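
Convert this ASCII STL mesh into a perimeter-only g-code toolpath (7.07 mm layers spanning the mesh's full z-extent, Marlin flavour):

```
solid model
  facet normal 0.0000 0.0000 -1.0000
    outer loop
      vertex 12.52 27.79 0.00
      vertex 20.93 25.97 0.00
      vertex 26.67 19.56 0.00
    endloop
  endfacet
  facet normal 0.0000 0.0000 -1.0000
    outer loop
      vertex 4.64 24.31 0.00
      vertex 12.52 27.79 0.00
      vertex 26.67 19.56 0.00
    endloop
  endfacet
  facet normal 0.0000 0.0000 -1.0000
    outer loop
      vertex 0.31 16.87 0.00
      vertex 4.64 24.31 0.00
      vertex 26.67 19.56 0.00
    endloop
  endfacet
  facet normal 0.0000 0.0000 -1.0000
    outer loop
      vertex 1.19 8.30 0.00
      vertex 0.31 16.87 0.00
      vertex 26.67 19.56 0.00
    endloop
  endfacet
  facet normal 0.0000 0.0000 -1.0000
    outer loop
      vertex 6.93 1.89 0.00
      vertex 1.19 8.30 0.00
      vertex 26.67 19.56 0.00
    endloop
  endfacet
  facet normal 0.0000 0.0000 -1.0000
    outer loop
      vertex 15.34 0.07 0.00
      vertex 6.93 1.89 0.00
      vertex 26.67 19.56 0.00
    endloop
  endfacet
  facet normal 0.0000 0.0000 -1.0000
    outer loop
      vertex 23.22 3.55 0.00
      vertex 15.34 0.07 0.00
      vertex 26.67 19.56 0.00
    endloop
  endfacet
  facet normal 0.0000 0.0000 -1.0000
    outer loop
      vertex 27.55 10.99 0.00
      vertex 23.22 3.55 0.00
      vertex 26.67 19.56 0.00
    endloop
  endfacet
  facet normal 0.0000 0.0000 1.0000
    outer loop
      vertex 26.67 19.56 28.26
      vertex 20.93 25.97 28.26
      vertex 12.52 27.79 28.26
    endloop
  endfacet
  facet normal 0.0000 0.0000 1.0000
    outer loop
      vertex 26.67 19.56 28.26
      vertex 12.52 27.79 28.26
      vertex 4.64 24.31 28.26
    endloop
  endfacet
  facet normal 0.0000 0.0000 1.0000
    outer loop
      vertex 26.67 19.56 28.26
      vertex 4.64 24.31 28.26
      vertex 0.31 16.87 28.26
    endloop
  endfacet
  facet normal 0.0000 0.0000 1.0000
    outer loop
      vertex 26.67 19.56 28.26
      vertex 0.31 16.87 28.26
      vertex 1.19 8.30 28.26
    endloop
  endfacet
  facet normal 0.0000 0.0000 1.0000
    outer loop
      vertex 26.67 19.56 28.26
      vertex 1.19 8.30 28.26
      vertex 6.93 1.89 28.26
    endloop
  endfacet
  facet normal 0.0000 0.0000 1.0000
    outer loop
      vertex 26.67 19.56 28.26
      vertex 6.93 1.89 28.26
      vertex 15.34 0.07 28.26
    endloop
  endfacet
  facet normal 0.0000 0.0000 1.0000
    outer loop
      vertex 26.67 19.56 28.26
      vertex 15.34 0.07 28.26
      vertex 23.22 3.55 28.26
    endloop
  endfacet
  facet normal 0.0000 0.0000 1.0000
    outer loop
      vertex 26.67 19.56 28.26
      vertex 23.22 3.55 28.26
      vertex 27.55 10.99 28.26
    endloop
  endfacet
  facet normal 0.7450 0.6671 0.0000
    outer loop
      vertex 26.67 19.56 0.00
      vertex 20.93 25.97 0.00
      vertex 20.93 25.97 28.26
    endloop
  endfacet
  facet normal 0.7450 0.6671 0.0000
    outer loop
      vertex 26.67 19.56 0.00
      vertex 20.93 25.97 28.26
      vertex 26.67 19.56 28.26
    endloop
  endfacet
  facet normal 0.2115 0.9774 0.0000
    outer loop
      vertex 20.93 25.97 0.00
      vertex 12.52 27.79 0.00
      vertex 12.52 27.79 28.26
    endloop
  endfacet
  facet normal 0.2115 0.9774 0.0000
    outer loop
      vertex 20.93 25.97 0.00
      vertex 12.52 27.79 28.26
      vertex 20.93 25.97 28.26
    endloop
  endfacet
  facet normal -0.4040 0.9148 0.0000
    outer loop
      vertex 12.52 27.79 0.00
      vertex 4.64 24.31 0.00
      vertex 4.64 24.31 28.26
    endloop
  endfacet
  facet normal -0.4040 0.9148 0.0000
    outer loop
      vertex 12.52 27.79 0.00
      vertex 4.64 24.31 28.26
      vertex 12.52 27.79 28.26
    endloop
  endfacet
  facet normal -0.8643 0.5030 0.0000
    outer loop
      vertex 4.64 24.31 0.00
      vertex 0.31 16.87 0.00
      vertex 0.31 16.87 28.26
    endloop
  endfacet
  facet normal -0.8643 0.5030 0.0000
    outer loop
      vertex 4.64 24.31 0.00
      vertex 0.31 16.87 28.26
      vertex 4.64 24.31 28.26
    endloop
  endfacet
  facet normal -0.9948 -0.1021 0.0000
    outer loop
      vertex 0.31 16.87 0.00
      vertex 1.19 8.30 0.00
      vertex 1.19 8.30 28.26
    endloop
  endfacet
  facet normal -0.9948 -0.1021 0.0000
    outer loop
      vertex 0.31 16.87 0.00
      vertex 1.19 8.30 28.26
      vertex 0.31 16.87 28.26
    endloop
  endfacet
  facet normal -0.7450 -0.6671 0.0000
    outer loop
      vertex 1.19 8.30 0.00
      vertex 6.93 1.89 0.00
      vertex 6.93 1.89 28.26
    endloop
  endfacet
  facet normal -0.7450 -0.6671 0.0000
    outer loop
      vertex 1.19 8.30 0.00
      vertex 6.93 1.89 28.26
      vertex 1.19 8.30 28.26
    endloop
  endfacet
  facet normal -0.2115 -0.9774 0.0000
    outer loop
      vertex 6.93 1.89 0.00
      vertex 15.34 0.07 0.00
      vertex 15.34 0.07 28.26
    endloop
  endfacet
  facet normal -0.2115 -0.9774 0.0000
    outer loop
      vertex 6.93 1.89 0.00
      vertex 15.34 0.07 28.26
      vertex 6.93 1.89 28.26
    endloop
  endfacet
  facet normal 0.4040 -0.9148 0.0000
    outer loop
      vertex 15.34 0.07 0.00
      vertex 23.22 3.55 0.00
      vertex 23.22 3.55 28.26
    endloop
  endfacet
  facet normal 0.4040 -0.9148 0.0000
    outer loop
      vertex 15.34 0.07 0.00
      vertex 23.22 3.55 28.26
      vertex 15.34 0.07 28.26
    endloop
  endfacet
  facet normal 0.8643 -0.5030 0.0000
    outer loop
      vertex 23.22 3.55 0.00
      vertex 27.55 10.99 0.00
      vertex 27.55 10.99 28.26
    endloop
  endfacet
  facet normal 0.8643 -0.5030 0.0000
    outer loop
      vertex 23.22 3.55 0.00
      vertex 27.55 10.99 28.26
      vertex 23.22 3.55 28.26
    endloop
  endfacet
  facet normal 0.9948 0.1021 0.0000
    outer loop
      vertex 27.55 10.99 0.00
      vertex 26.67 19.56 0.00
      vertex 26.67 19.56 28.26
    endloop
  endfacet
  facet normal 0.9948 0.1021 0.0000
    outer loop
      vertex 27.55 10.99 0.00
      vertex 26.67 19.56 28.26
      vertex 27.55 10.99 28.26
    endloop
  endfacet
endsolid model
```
; perimeter-only toolpath
G21 ; units = mm
G90 ; absolute positioning
G28 ; home
; layer 1
G0 Z7.07
G0 X26.67 Y19.56
G1 X20.93 Y25.97
G1 X12.52 Y27.79
G1 X4.64 Y24.31
G1 X0.31 Y16.87
G1 X1.19 Y8.30
G1 X6.93 Y1.89
G1 X15.34 Y0.07
G1 X23.22 Y3.55
G1 X27.55 Y10.99
G1 X26.67 Y19.56
; layer 2
G0 Z14.13
G0 X26.67 Y19.56
G1 X20.93 Y25.97
G1 X12.52 Y27.79
G1 X4.64 Y24.31
G1 X0.31 Y16.87
G1 X1.19 Y8.30
G1 X6.93 Y1.89
G1 X15.34 Y0.07
G1 X23.22 Y3.55
G1 X27.55 Y10.99
G1 X26.67 Y19.56
; layer 3
G0 Z21.20
G0 X26.67 Y19.56
G1 X20.93 Y25.97
G1 X12.52 Y27.79
G1 X4.64 Y24.31
G1 X0.31 Y16.87
G1 X1.19 Y8.30
G1 X6.93 Y1.89
G1 X15.34 Y0.07
G1 X23.22 Y3.55
G1 X27.55 Y10.99
G1 X26.67 Y19.56
; layer 4
G0 Z28.26
G0 X26.67 Y19.56
G1 X20.93 Y25.97
G1 X12.52 Y27.79
G1 X4.64 Y24.31
G1 X0.31 Y16.87
G1 X1.19 Y8.30
G1 X6.93 Y1.89
G1 X15.34 Y0.07
G1 X23.22 Y3.55
G1 X27.55 Y10.99
G1 X26.67 Y19.56
M2 ; end

The solid is a regular 10-sided prism (a cylinder approximated with 10 flat sides), circumscribed radius ≈ 13.9 mm, height ≈ 28.3 mm. Slicing at Δz = 7.07 mm — 4 equal slices spanning the solid's height, so layer i sits at z = i·h/4 — gives 4 non-empty perimeters. Each is a 10-segment closed polygon; G0 lifts to the layer z and rapids to the start vertex, then G1 traces the edges.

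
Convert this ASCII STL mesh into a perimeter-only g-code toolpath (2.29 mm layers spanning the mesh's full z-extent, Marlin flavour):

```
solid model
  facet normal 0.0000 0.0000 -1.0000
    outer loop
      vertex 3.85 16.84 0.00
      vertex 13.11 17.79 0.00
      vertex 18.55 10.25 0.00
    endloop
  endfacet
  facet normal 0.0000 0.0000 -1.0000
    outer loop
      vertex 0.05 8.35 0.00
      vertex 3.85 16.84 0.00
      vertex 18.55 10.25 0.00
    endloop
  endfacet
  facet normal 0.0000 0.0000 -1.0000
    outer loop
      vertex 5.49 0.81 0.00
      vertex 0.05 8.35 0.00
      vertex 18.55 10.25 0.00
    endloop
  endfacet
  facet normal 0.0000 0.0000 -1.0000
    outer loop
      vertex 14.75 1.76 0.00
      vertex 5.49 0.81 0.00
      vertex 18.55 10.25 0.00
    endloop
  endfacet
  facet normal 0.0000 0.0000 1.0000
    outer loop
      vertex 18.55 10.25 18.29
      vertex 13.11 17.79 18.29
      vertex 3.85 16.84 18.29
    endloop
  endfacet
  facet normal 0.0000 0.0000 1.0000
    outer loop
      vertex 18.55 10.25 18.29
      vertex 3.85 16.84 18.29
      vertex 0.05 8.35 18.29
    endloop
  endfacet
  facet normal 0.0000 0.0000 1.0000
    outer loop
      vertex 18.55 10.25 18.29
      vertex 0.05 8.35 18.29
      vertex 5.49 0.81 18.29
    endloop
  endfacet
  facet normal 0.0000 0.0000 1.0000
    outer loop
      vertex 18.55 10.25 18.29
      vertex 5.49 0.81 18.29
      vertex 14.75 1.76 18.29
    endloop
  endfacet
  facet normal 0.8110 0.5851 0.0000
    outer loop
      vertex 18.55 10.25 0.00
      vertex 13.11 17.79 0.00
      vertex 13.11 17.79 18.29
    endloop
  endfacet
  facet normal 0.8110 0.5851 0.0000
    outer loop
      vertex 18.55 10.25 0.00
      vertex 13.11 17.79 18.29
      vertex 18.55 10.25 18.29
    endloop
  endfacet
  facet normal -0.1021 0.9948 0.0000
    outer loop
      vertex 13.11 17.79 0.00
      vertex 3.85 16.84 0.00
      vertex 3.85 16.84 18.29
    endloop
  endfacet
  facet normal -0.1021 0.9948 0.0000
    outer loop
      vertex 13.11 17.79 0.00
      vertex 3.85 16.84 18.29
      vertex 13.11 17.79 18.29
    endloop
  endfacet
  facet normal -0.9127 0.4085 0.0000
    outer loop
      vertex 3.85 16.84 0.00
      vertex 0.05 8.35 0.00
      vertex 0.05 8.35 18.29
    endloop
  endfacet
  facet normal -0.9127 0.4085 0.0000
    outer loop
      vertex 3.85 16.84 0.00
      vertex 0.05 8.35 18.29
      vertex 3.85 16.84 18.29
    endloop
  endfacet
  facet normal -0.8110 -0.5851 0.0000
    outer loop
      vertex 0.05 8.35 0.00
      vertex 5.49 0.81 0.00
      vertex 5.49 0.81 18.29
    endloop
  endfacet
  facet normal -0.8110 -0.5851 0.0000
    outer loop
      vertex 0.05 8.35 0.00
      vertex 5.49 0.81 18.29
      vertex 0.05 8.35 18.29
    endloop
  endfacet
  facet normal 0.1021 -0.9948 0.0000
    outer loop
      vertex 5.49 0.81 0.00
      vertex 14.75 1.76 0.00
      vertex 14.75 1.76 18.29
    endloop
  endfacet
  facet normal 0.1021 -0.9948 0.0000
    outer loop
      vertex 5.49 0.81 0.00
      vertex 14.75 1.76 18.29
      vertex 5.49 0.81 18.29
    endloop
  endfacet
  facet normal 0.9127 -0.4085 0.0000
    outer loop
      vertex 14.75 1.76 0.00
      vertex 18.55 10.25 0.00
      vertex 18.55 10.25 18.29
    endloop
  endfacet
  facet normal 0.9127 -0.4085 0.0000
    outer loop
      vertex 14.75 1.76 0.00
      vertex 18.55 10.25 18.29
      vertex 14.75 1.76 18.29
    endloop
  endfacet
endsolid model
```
; perimeter-only toolpath
G21 ; units = mm
G90 ; absolute positioning
G28 ; home
; layer 1
G0 Z2.29
G0 X18.55 Y10.25
G1 X13.11 Y17.79
G1 X3.85 Y16.84
G1 X0.05 Y8.35
G1 X5.49 Y0.81
G1 X14.75 Y1.76
G1 X18.55 Y10.25
; layer 2
G0 Z4.57
G0 X18.55 Y10.25
G1 X13.11 Y17.79
G1 X3.85 Y16.84
G1 X0.05 Y8.35
G1 X5.49 Y0.81
G1 X14.75 Y1.76
G1 X18.55 Y10.25
; layer 3
G0 Z6.86
G0 X18.55 Y10.25
G1 X13.11 Y17.79
G1 X3.85 Y16.84
G1 X0.05 Y8.35
G1 X5.49 Y0.81
G1 X14.75 Y1.76
G1 X18.55 Y10.25
; layer 4
G0 Z9.14
G0 X18.55 Y10.25
G1 X13.11 Y17.79
G1 X3.85 Y16.84
G1 X0.05 Y8.35
G1 X5.49 Y0.81
G1 X14.75 Y1.76
G1 X18.55 Y10.25
; layer 5
G0 Z11.43
G0 X18.55 Y10.25
G1 X13.11 Y17.79
G1 X3.85 Y16.84
G1 X0.05 Y8.35
G1 X5.49 Y0.81
G1 X14.75 Y1.76
G1 X18.55 Y10.25
; layer 6
G0 Z13.72
G0 X18.55 Y10.25
G1 X13.11 Y17.79
G1 X3.85 Y16.84
G1 X0.05 Y8.35
G1 X5.49 Y0.81
G1 X14.75 Y1.76
G1 X18.55 Y10.25
; layer 7
G0 Z16.00
G0 X18.55 Y10.25
G1 X13.11 Y17.79
G1 X3.85 Y16.84
G1 X0.05 Y8.35
G1 X5.49 Y0.81
G1 X14.75 Y1.76
G1 X18.55 Y10.25
; layer 8
G0 Z18.29
G0 X18.55 Y10.25
G1 X13.11 Y17.79
G1 X3.85 Y16.84
G1 X0.05 Y8.35
G1 X5.49 Y0.81
G1 X14.75 Y1.76
G1 X18.55 Y10.25
M2 ; end

The solid is a regular 6-sided prism (a cylinder approximated with 6 flat sides), circumscribed radius ≈ 9.3 mm, height ≈ 18.3 mm. Slicing at Δz = 2.29 mm — 8 equal slices spanning the solid's height, so layer i sits at z = i·h/8 — gives 8 non-empty perimeters. Each is a 6-segment closed polygon; G0 lifts to the layer z and rapids to the start vertex, then G1 traces the edges.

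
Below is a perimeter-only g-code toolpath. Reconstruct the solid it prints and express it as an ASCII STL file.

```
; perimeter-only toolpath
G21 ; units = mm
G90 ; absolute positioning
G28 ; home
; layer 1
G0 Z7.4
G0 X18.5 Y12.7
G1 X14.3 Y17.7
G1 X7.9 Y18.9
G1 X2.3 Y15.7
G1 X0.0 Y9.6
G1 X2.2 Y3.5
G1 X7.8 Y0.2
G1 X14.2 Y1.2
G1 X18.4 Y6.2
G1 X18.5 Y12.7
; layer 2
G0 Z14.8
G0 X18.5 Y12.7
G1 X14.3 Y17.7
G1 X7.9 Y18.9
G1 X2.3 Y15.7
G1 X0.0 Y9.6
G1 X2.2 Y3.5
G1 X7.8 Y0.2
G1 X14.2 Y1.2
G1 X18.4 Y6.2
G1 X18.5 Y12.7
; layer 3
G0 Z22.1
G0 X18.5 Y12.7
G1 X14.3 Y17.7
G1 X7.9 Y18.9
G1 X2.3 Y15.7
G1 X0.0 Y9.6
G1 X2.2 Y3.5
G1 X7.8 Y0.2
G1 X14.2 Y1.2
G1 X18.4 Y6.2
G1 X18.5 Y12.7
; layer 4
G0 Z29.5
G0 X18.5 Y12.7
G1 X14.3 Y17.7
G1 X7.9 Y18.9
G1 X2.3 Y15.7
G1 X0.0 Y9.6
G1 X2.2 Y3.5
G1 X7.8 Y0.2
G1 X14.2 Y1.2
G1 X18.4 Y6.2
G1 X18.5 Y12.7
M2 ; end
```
solid part
  facet normal 0.0000 0.0000 -1.0000
    outer loop
      vertex 7.9 18.9 0.0
      vertex 14.3 17.7 0.0
      vertex 18.5 12.7 0.0
    endloop
  endfacet
  facet normal 0.0000 0.0000 -1.0000
    outer loop
      vertex 2.3 15.7 0.0
      vertex 7.9 18.9 0.0
      vertex 18.5 12.7 0.0
    endloop
  endfacet
  facet normal 0.0000 0.0000 -1.0000
    outer loop
      vertex 0.0 9.6 0.0
      vertex 2.3 15.7 0.0
      vertex 18.5 12.7 0.0
    endloop
  endfacet
  facet normal 0.0000 0.0000 -1.0000
    outer loop
      vertex 2.2 3.5 0.0
      vertex 0.0 9.6 0.0
      vertex 18.5 12.7 0.0
    endloop
  endfacet
  facet normal 0.0000 0.0000 -1.0000
    outer loop
      vertex 7.8 0.2 0.0
      vertex 2.2 3.5 0.0
      vertex 18.5 12.7 0.0
    endloop
  endfacet
  facet normal 0.0000 0.0000 -1.0000
    outer loop
      vertex 14.2 1.2 0.0
      vertex 7.8 0.2 0.0
      vertex 18.5 12.7 0.0
    endloop
  endfacet
  facet normal 0.0000 0.0000 -1.0000
    outer loop
      vertex 18.4 6.2 0.0
      vertex 14.2 1.2 0.0
      vertex 18.5 12.7 0.0
    endloop
  endfacet
  facet normal 0.0000 0.0000 1.0000
    outer loop
      vertex 18.5 12.7 29.5
      vertex 14.3 17.7 29.5
      vertex 7.9 18.9 29.5
    endloop
  endfacet
  facet normal 0.0000 0.0000 1.0000
    outer loop
      vertex 18.5 12.7 29.5
      vertex 7.9 18.9 29.5
      vertex 2.3 15.7 29.5
    endloop
  endfacet
  facet normal 0.0000 0.0000 1.0000
    outer loop
      vertex 18.5 12.7 29.5
      vertex 2.3 15.7 29.5
      vertex 0.0 9.6 29.5
    endloop
  endfacet
  facet normal 0.0000 0.0000 1.0000
    outer loop
      vertex 18.5 12.7 29.5
      vertex 0.0 9.6 29.5
      vertex 2.2 3.5 29.5
    endloop
  endfacet
  facet normal 0.0000 0.0000 1.0000
    outer loop
      vertex 18.5 12.7 29.5
      vertex 2.2 3.5 29.5
      vertex 7.8 0.2 29.5
    endloop
  endfacet
  facet normal 0.0000 0.0000 1.0000
    outer loop
      vertex 18.5 12.7 29.5
      vertex 7.8 0.2 29.5
      vertex 14.2 1.2 29.5
    endloop
  endfacet
  facet normal 0.0000 0.0000 1.0000
    outer loop
      vertex 18.5 12.7 29.5
      vertex 14.2 1.2 29.5
      vertex 18.4 6.2 29.5
    endloop
  endfacet
  facet normal 0.7657 0.6432 0.0000
    outer loop
      vertex 18.5 12.7 0.0
      vertex 14.3 17.7 0.0
      vertex 14.3 17.7 29.5
    endloop
  endfacet
  facet normal 0.7657 0.6432 0.0000
    outer loop
      vertex 18.5 12.7 0.0
      vertex 14.3 17.7 29.5
      vertex 18.5 12.7 29.5
    endloop
  endfacet
  facet normal 0.1843 0.9829 0.0000
    outer loop
      vertex 14.3 17.7 0.0
      vertex 7.9 18.9 0.0
      vertex 7.9 18.9 29.5
    endloop
  endfacet
  facet normal 0.1843 0.9829 0.0000
    outer loop
      vertex 14.3 17.7 0.0
      vertex 7.9 18.9 29.5
      vertex 14.3 17.7 29.5
    endloop
  endfacet
  facet normal -0.4961 0.8682 0.0000
    outer loop
      vertex 7.9 18.9 0.0
      vertex 2.3 15.7 0.0
      vertex 2.3 15.7 29.5
    endloop
  endfacet
  facet normal -0.4961 0.8682 0.0000
    outer loop
      vertex 7.9 18.9 0.0
      vertex 2.3 15.7 29.5
      vertex 7.9 18.9 29.5
    endloop
  endfacet
  facet normal -0.9357 0.3528 0.0000
    outer loop
      vertex 2.3 15.7 0.0
      vertex 0.0 9.6 0.0
      vertex 0.0 9.6 29.5
    endloop
  endfacet
  facet normal -0.9357 0.3528 0.0000
    outer loop
      vertex 2.3 15.7 0.0
      vertex 0.0 9.6 29.5
      vertex 2.3 15.7 29.5
    endloop
  endfacet
  facet normal -0.9407 -0.3393 0.0000
    outer loop
      vertex 0.0 9.6 0.0
      vertex 2.2 3.5 0.0
      vertex 2.2 3.5 29.5
    endloop
  endfacet
  facet normal -0.9407 -0.3393 0.0000
    outer loop
      vertex 0.0 9.6 0.0
      vertex 2.2 3.5 29.5
      vertex 0.0 9.6 29.5
    endloop
  endfacet
  facet normal -0.5077 -0.8615 0.0000
    outer loop
      vertex 2.2 3.5 0.0
      vertex 7.8 0.2 0.0
      vertex 7.8 0.2 29.5
    endloop
  endfacet
  facet normal -0.5077 -0.8615 0.0000
    outer loop
      vertex 2.2 3.5 0.0
      vertex 7.8 0.2 29.5
      vertex 2.2 3.5 29.5
    endloop
  endfacet
  facet normal 0.1544 -0.9880 0.0000
    outer loop
      vertex 7.8 0.2 0.0
      vertex 14.2 1.2 0.0
      vertex 14.2 1.2 29.5
    endloop
  endfacet
  facet normal 0.1544 -0.9880 0.0000
    outer loop
      vertex 7.8 0.2 0.0
      vertex 14.2 1.2 29.5
      vertex 7.8 0.2 29.5
    endloop
  endfacet
  facet normal 0.7657 -0.6432 0.0000
    outer loop
      vertex 14.2 1.2 0.0
      vertex 18.4 6.2 0.0
      vertex 18.4 6.2 29.5
    endloop
  endfacet
  facet normal 0.7657 -0.6432 0.0000
    outer loop
      vertex 14.2 1.2 0.0
      vertex 18.4 6.2 29.5
      vertex 14.2 1.2 29.5
    endloop
  endfacet
  facet normal 0.9999 -0.0154 0.0000
    outer loop
      vertex 18.4 6.2 0.0
      vertex 18.5 12.7 0.0
      vertex 18.5 12.7 29.5
    endloop
  endfacet
  facet normal 0.9999 -0.0154 0.0000
    outer loop
      vertex 18.4 6.2 0.0
      vertex 18.5 12.7 29.5
      vertex 18.4 6.2 29.5
    endloop
  endfacet
endsolid part

The G0 Z moves step by Δz≈7.4 mm. Every layer's G1 loop is the same polygon, so the solid is a straight extrusion of it from z=0 to z≈29.5. Closing with flat bottom and top caps and triangulating gives 32 facets — a regular 9-sided prism (a cylinder approximated with 9 flat sides), circumscribed radius ≈ 9.5 mm, height ≈ 29.5 mm.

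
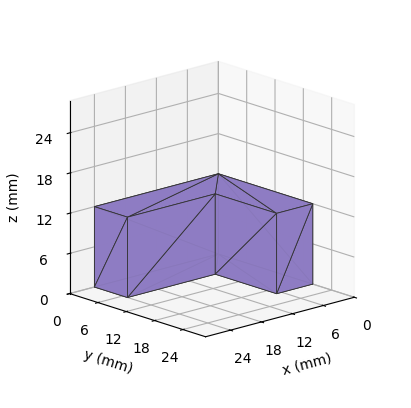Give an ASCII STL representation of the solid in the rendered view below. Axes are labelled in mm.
Reading the render: the shape is an L-shaped prism: outer 24 × 20 mm, arm thicknesses ≈ 7 mm (horizontal) and 7 mm (vertical), extruded 12 mm in z (dimensions read to the nearest mm from the axis ticks). For the STL, each face is triangulated and given an outward normal.

solid part
  facet normal 0.0000 0.0000 -1.0000
    outer loop
      vertex 24.000 7.000 0.000
      vertex 24.000 0.000 0.000
      vertex 0.000 0.000 0.000
    endloop
  endfacet
  facet normal 0.0000 0.0000 -1.0000
    outer loop
      vertex 7.000 7.000 0.000
      vertex 24.000 7.000 0.000
      vertex 0.000 0.000 0.000
    endloop
  endfacet
  facet normal 0.0000 0.0000 -1.0000
    outer loop
      vertex 7.000 20.000 0.000
      vertex 7.000 7.000 0.000
      vertex 0.000 0.000 0.000
    endloop
  endfacet
  facet normal 0.0000 0.0000 -1.0000
    outer loop
      vertex 0.000 20.000 0.000
      vertex 7.000 20.000 0.000
      vertex 0.000 0.000 0.000
    endloop
  endfacet
  facet normal 0.0000 0.0000 1.0000
    outer loop
      vertex 0.000 0.000 12.000
      vertex 24.000 0.000 12.000
      vertex 24.000 7.000 12.000
    endloop
  endfacet
  facet normal 0.0000 0.0000 1.0000
    outer loop
      vertex 0.000 0.000 12.000
      vertex 24.000 7.000 12.000
      vertex 7.000 7.000 12.000
    endloop
  endfacet
  facet normal 0.0000 0.0000 1.0000
    outer loop
      vertex 0.000 0.000 12.000
      vertex 7.000 7.000 12.000
      vertex 7.000 20.000 12.000
    endloop
  endfacet
  facet normal 0.0000 0.0000 1.0000
    outer loop
      vertex 0.000 0.000 12.000
      vertex 7.000 20.000 12.000
      vertex 0.000 20.000 12.000
    endloop
  endfacet
  facet normal 0.0000 -1.0000 0.0000
    outer loop
      vertex 0.000 0.000 0.000
      vertex 24.000 0.000 0.000
      vertex 24.000 0.000 12.000
    endloop
  endfacet
  facet normal 0.0000 -1.0000 0.0000
    outer loop
      vertex 0.000 0.000 0.000
      vertex 24.000 0.000 12.000
      vertex 0.000 0.000 12.000
    endloop
  endfacet
  facet normal 1.0000 0.0000 0.0000
    outer loop
      vertex 24.000 0.000 0.000
      vertex 24.000 7.000 0.000
      vertex 24.000 7.000 12.000
    endloop
  endfacet
  facet normal 1.0000 0.0000 0.0000
    outer loop
      vertex 24.000 0.000 0.000
      vertex 24.000 7.000 12.000
      vertex 24.000 0.000 12.000
    endloop
  endfacet
  facet normal 0.0000 1.0000 0.0000
    outer loop
      vertex 24.000 7.000 0.000
      vertex 7.000 7.000 0.000
      vertex 7.000 7.000 12.000
    endloop
  endfacet
  facet normal 0.0000 1.0000 0.0000
    outer loop
      vertex 24.000 7.000 0.000
      vertex 7.000 7.000 12.000
      vertex 24.000 7.000 12.000
    endloop
  endfacet
  facet normal 1.0000 0.0000 0.0000
    outer loop
      vertex 7.000 7.000 0.000
      vertex 7.000 20.000 0.000
      vertex 7.000 20.000 12.000
    endloop
  endfacet
  facet normal 1.0000 0.0000 0.0000
    outer loop
      vertex 7.000 7.000 0.000
      vertex 7.000 20.000 12.000
      vertex 7.000 7.000 12.000
    endloop
  endfacet
  facet normal 0.0000 1.0000 0.0000
    outer loop
      vertex 7.000 20.000 0.000
      vertex 0.000 20.000 0.000
      vertex 0.000 20.000 12.000
    endloop
  endfacet
  facet normal 0.0000 1.0000 0.0000
    outer loop
      vertex 7.000 20.000 0.000
      vertex 0.000 20.000 12.000
      vertex 7.000 20.000 12.000
    endloop
  endfacet
  facet normal -1.0000 0.0000 0.0000
    outer loop
      vertex 0.000 20.000 0.000
      vertex 0.000 0.000 0.000
      vertex 0.000 0.000 12.000
    endloop
  endfacet
  facet normal -1.0000 0.0000 0.0000
    outer loop
      vertex 0.000 20.000 0.000
      vertex 0.000 0.000 12.000
      vertex 0.000 20.000 12.000
    endloop
  endfacet
endsolid part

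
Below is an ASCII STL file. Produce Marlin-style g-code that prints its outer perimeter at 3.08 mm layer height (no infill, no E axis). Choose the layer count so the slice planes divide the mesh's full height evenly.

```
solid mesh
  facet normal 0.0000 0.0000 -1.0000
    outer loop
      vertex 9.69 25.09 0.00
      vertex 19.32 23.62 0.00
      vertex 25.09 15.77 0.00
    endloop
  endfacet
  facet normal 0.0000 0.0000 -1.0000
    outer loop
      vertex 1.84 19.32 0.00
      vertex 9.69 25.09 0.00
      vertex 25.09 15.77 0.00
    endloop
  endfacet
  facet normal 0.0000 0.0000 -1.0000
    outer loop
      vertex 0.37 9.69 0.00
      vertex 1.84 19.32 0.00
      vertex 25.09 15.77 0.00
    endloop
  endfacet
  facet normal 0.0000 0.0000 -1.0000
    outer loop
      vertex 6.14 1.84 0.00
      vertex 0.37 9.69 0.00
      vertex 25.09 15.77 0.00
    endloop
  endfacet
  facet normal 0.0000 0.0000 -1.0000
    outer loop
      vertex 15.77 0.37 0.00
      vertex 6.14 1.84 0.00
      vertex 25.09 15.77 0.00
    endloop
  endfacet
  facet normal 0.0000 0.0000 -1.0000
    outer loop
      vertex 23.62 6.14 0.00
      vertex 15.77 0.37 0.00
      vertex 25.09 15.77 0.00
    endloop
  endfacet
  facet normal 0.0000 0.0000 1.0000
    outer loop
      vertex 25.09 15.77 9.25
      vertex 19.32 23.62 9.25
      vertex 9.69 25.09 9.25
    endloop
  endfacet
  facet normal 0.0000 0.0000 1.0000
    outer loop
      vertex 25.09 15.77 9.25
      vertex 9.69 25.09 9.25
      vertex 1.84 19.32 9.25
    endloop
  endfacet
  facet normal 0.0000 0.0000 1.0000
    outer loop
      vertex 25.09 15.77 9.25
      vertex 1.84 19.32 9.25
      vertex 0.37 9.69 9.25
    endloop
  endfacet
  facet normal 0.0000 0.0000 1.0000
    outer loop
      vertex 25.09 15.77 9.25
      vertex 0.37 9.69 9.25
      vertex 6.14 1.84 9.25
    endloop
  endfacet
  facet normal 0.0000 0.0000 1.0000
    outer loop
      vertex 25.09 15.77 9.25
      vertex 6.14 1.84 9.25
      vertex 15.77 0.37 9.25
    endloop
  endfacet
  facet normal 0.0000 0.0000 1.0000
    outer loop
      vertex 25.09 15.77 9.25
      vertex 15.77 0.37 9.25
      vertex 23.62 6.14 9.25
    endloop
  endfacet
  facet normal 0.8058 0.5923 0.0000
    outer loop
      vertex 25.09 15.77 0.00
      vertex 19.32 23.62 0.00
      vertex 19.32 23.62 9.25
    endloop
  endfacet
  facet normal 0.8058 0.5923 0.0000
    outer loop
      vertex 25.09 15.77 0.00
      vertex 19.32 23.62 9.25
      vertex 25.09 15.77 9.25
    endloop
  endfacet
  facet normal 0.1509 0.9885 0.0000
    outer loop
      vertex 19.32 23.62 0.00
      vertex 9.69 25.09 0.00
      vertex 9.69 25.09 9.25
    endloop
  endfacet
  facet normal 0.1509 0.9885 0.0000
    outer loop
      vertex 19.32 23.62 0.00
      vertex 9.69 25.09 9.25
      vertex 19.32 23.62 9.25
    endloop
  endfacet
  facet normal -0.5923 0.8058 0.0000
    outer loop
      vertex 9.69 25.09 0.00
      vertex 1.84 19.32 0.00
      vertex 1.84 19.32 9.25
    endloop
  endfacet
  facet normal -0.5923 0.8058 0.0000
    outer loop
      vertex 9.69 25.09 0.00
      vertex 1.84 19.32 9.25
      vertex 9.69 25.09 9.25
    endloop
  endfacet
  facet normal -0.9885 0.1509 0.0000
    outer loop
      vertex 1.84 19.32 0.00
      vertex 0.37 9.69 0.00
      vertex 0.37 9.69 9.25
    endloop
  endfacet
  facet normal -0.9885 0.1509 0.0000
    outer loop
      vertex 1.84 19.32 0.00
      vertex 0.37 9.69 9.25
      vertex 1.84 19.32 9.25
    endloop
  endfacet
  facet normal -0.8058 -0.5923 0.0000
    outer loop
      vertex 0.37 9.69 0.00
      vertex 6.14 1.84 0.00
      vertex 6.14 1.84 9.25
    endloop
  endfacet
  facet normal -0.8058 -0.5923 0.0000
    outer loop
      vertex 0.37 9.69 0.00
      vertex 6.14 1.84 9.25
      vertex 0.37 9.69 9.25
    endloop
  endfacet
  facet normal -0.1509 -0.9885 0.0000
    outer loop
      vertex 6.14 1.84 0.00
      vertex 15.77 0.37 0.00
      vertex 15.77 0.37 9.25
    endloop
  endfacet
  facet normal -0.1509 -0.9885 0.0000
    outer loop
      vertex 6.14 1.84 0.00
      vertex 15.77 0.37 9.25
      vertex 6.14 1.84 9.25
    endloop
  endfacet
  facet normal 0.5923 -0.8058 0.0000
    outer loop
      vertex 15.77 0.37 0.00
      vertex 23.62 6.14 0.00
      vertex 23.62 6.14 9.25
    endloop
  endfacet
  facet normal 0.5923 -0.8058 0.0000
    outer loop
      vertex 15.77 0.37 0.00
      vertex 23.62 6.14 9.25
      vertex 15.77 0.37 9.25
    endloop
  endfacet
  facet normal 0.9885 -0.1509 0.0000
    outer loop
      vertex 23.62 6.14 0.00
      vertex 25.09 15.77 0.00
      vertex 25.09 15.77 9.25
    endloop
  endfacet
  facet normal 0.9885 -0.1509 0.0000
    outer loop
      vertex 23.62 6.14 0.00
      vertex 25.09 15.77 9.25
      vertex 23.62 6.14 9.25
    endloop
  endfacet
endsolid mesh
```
; perimeter-only toolpath
G21 ; units = mm
G90 ; absolute positioning
G28 ; home
; layer 1
G0 Z3.08
G0 X25.09 Y15.77
G1 X19.32 Y23.62
G1 X9.69 Y25.09
G1 X1.84 Y19.32
G1 X0.37 Y9.69
G1 X6.14 Y1.84
G1 X15.77 Y0.37
G1 X23.62 Y6.14
G1 X25.09 Y15.77
; layer 2
G0 Z6.17
G0 X25.09 Y15.77
G1 X19.32 Y23.62
G1 X9.69 Y25.09
G1 X1.84 Y19.32
G1 X0.37 Y9.69
G1 X6.14 Y1.84
G1 X15.77 Y0.37
G1 X23.62 Y6.14
G1 X25.09 Y15.77
; layer 3
G0 Z9.25
G0 X25.09 Y15.77
G1 X19.32 Y23.62
G1 X9.69 Y25.09
G1 X1.84 Y19.32
G1 X0.37 Y9.69
G1 X6.14 Y1.84
G1 X15.77 Y0.37
G1 X23.62 Y6.14
G1 X25.09 Y15.77
M2 ; end

The solid is a regular 8-sided prism (a cylinder approximated with 8 flat sides), circumscribed radius ≈ 12.7 mm, height ≈ 9.25 mm. Slicing at Δz = 3.08 mm — 3 equal slices spanning the solid's height, so layer i sits at z = i·h/3 — gives 3 non-empty perimeters. Each is a 8-segment closed polygon; G0 lifts to the layer z and rapids to the start vertex, then G1 traces the edges.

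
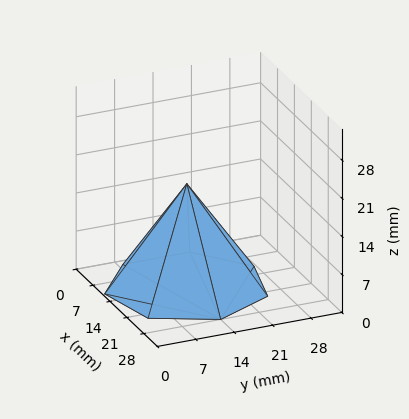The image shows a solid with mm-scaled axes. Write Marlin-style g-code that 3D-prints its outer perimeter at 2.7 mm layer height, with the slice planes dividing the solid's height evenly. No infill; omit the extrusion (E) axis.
Reading the render: the shape is a regular 7-sided pyramid, base circumscribed radius ≈ 14 mm, apex at z ≈ 19 mm (dimensions read to the nearest mm from the axis ticks). For the g-code, the solid's height is divided into equal slices at the stated Δz and each level perimeter traced with G1 moves after a G0 lift.

; perimeter-only toolpath
G21 ; units = mm
G90 ; absolute positioning
G28 ; home
; layer 1
G0 Z2.7
G0 X26.0 Y14.0
G1 X21.5 Y23.3
G1 X11.3 Y25.7
G1 X3.2 Y19.2
G1 X3.2 Y8.8
G1 X11.3 Y2.3
G1 X21.5 Y4.7
G1 X26.0 Y14.0
; layer 2
G0 Z5.4
G0 X24.0 Y14.0
G1 X20.2 Y21.8
G1 X11.8 Y23.7
G1 X5.0 Y18.4
G1 X5.0 Y9.6
G1 X11.8 Y4.3
G1 X20.2 Y6.2
G1 X24.0 Y14.0
; layer 3
G0 Z8.1
G0 X22.0 Y14.0
G1 X19.0 Y20.2
G1 X12.2 Y21.8
G1 X6.8 Y17.5
G1 X6.8 Y10.5
G1 X12.2 Y6.2
G1 X19.0 Y7.8
G1 X22.0 Y14.0
; layer 4
G0 Z10.9
G0 X20.0 Y14.0
G1 X17.7 Y18.7
G1 X12.7 Y19.8
G1 X8.6 Y16.6
G1 X8.6 Y11.4
G1 X12.7 Y8.2
G1 X17.7 Y9.3
G1 X20.0 Y14.0
; layer 5
G0 Z13.6
G0 X18.0 Y14.0
G1 X16.5 Y17.1
G1 X13.1 Y17.9
G1 X10.4 Y15.7
G1 X10.4 Y12.3
G1 X13.1 Y10.1
G1 X16.5 Y10.9
G1 X18.0 Y14.0
; layer 6
G0 Z16.3
G0 X16.0 Y14.0
G1 X15.2 Y15.6
G1 X13.6 Y15.9
G1 X12.2 Y14.9
G1 X12.2 Y13.1
G1 X13.6 Y12.1
G1 X15.2 Y12.4
G1 X16.0 Y14.0
M2 ; end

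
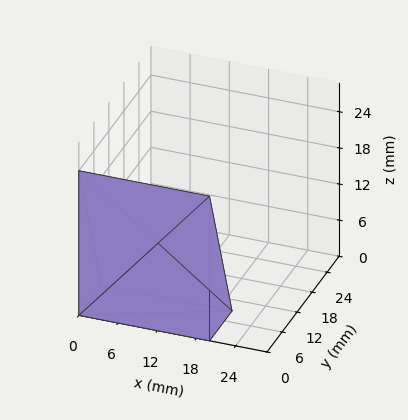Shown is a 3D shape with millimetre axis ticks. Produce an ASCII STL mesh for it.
Reading the render: the shape is a wedge (ramp): 20 × 9 mm base, rising to 24 mm along the y=0 edge and sloping linearly to z=0 at y=9 (dimensions read to the nearest mm from the axis ticks). For the STL, each face is triangulated and given an outward normal.

solid part
  facet normal 0.0000 0.0000 -1.0000
    outer loop
      vertex 20.000 9.000 0.000
      vertex 20.000 0.000 0.000
      vertex 0.000 0.000 0.000
    endloop
  endfacet
  facet normal 0.0000 0.0000 -1.0000
    outer loop
      vertex 0.000 9.000 0.000
      vertex 20.000 9.000 0.000
      vertex 0.000 0.000 0.000
    endloop
  endfacet
  facet normal 0.0000 -1.0000 0.0000
    outer loop
      vertex 0.000 0.000 0.000
      vertex 20.000 0.000 0.000
      vertex 20.000 0.000 24.000
    endloop
  endfacet
  facet normal 0.0000 -1.0000 0.0000
    outer loop
      vertex 0.000 0.000 0.000
      vertex 20.000 0.000 24.000
      vertex 0.000 0.000 24.000
    endloop
  endfacet
  facet normal 0.0000 0.9363 0.3511
    outer loop
      vertex 0.000 0.000 24.000
      vertex 20.000 0.000 24.000
      vertex 20.000 9.000 0.000
    endloop
  endfacet
  facet normal 0.0000 0.9363 0.3511
    outer loop
      vertex 0.000 0.000 24.000
      vertex 20.000 9.000 0.000
      vertex 0.000 9.000 0.000
    endloop
  endfacet
  facet normal -1.0000 0.0000 0.0000
    outer loop
      vertex 0.000 0.000 24.000
      vertex 0.000 9.000 0.000
      vertex 0.000 0.000 0.000
    endloop
  endfacet
  facet normal 1.0000 0.0000 0.0000
    outer loop
      vertex 20.000 0.000 0.000
      vertex 20.000 9.000 0.000
      vertex 20.000 0.000 24.000
    endloop
  endfacet
endsolid part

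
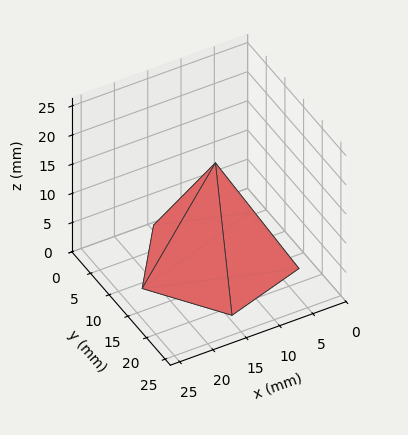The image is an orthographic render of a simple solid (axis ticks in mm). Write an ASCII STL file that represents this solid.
Reading the render: the shape is a regular 5-sided pyramid, base circumscribed radius ≈ 11 mm, apex at z ≈ 17 mm (dimensions read to the nearest mm from the axis ticks). For the STL, each face is triangulated and given an outward normal.

solid part
  facet normal 0.0000 0.0000 -1.0000
    outer loop
      vertex 2.1 17.5 0.0
      vertex 14.4 21.5 0.0
      vertex 22.0 11.0 0.0
    endloop
  endfacet
  facet normal 0.0000 0.0000 -1.0000
    outer loop
      vertex 2.1 4.5 0.0
      vertex 2.1 17.5 0.0
      vertex 22.0 11.0 0.0
    endloop
  endfacet
  facet normal 0.0000 0.0000 -1.0000
    outer loop
      vertex 14.4 0.5 0.0
      vertex 2.1 4.5 0.0
      vertex 22.0 11.0 0.0
    endloop
  endfacet
  facet normal 0.7175 0.5193 0.4643
    outer loop
      vertex 22.0 11.0 0.0
      vertex 14.4 21.5 0.0
      vertex 11.0 11.0 17.0
    endloop
  endfacet
  facet normal -0.2738 0.8418 0.4652
    outer loop
      vertex 14.4 21.5 0.0
      vertex 2.1 17.5 0.0
      vertex 11.0 11.0 17.0
    endloop
  endfacet
  facet normal -0.8859 0.0000 0.4638
    outer loop
      vertex 2.1 17.5 0.0
      vertex 2.1 4.5 0.0
      vertex 11.0 11.0 17.0
    endloop
  endfacet
  facet normal -0.2738 -0.8418 0.4652
    outer loop
      vertex 2.1 4.5 0.0
      vertex 14.4 0.5 0.0
      vertex 11.0 11.0 17.0
    endloop
  endfacet
  facet normal 0.7175 -0.5193 0.4643
    outer loop
      vertex 14.4 0.5 0.0
      vertex 22.0 11.0 0.0
      vertex 11.0 11.0 17.0
    endloop
  endfacet
endsolid part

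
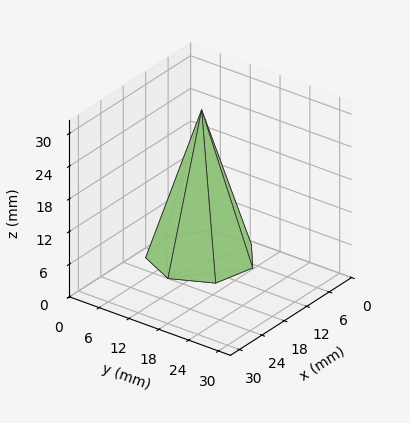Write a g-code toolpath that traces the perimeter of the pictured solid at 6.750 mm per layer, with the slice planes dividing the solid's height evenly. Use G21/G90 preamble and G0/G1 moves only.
Reading the render: the shape is a regular 7-sided pyramid, base circumscribed radius ≈ 9 mm, apex at z ≈ 27 mm (dimensions read to the nearest mm from the axis ticks). For the g-code, the solid's height is divided into equal slices at the stated Δz and each level perimeter traced with G1 moves after a G0 lift.

; perimeter-only toolpath
G21 ; units = mm
G90 ; absolute positioning
G28 ; home
; layer 1
G0 Z6.750
G0 X15.750 Y9.000
G1 X13.208 Y14.277
G1 X7.498 Y15.581
G1 X2.918 Y11.929
G1 X2.918 Y6.071
G1 X7.498 Y2.420
G1 X13.208 Y3.723
G1 X15.750 Y9.000
; layer 2
G0 Z13.500
G0 X13.500 Y9.000
G1 X11.806 Y12.518
G1 X7.998 Y13.387
G1 X4.946 Y10.953
G1 X4.946 Y7.047
G1 X7.998 Y4.613
G1 X11.806 Y5.482
G1 X13.500 Y9.000
; layer 3
G0 Z20.250
G0 X11.250 Y9.000
G1 X10.403 Y10.759
G1 X8.499 Y11.194
G1 X6.973 Y9.976
G1 X6.973 Y8.024
G1 X8.499 Y6.806
G1 X10.403 Y7.241
G1 X11.250 Y9.000
M2 ; end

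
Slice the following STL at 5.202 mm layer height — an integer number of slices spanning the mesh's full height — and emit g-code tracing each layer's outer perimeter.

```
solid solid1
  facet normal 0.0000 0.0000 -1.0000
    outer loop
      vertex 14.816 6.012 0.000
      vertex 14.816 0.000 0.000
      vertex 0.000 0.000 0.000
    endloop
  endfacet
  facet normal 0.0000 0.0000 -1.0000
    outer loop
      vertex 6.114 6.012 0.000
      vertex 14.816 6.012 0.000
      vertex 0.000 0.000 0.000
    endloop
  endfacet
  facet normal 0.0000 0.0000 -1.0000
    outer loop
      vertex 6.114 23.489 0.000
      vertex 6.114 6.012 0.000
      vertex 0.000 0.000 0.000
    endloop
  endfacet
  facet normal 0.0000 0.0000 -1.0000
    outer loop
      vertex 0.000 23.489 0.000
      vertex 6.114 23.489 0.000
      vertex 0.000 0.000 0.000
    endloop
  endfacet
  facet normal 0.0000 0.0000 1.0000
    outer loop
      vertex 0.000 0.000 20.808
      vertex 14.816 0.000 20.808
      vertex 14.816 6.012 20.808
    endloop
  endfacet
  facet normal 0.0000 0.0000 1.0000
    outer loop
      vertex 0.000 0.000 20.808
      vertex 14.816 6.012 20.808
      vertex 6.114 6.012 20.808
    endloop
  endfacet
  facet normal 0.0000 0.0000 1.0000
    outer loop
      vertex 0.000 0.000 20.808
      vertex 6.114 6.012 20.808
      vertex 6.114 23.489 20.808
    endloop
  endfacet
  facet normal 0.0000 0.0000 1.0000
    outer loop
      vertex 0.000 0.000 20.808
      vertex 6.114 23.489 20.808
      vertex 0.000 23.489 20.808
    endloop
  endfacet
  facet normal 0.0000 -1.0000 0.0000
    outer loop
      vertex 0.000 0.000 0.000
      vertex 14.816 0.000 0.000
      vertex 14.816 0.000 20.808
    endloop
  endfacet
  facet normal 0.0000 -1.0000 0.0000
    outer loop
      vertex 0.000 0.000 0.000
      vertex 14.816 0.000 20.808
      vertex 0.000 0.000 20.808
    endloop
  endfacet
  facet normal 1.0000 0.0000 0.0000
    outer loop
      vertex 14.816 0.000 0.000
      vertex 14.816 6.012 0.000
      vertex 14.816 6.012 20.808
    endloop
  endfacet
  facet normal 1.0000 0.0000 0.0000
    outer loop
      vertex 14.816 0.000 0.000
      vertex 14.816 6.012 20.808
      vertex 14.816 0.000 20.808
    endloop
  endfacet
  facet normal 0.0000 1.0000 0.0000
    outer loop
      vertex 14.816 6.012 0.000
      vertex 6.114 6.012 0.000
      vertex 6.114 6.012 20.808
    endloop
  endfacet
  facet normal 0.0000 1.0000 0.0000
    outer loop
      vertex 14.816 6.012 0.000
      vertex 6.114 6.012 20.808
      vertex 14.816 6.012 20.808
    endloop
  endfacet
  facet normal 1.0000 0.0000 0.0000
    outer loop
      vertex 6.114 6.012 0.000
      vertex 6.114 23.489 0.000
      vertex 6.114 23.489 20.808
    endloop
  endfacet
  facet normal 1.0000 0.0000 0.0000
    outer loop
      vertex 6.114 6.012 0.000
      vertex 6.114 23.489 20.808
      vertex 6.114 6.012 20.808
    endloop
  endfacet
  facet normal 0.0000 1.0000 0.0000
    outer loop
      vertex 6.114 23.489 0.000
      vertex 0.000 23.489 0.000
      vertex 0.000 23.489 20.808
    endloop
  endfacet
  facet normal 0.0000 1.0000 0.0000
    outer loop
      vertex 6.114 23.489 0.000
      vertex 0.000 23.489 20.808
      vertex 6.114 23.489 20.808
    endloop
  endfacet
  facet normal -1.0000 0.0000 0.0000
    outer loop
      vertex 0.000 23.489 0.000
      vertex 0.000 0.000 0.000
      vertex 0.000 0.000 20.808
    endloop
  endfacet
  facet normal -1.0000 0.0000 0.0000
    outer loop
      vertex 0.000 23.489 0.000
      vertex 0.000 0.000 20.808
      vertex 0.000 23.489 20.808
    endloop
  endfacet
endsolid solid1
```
; perimeter-only toolpath
G21 ; units = mm
G90 ; absolute positioning
G28 ; home
; layer 1
G0 Z5.202
G0 X0.000 Y0.000
G1 X14.816 Y0.000
G1 X14.816 Y6.012
G1 X6.114 Y6.012
G1 X6.114 Y23.489
G1 X0.000 Y23.489
G1 X0.000 Y0.000
; layer 2
G0 Z10.404
G0 X0.000 Y0.000
G1 X14.816 Y0.000
G1 X14.816 Y6.012
G1 X6.114 Y6.012
G1 X6.114 Y23.489
G1 X0.000 Y23.489
G1 X0.000 Y0.000
; layer 3
G0 Z15.606
G0 X0.000 Y0.000
G1 X14.816 Y0.000
G1 X14.816 Y6.012
G1 X6.114 Y6.012
G1 X6.114 Y23.489
G1 X0.000 Y23.489
G1 X0.000 Y0.000
; layer 4
G0 Z20.808
G0 X0.000 Y0.000
G1 X14.816 Y0.000
G1 X14.816 Y6.012
G1 X6.114 Y6.012
G1 X6.114 Y23.489
G1 X0.000 Y23.489
G1 X0.000 Y0.000
M2 ; end

The solid is an L-shaped prism: outer 14.8 × 23.5 mm, arm thicknesses ≈ 6.01 mm (horizontal) and 6.11 mm (vertical), extruded 20.8 mm in z. Slicing at Δz = 5.202 mm — 4 equal slices spanning the solid's height, so layer i sits at z = i·h/4 — gives 4 non-empty perimeters. Each is a 6-segment closed polygon; G0 lifts to the layer z and rapids to the start vertex, then G1 traces the edges.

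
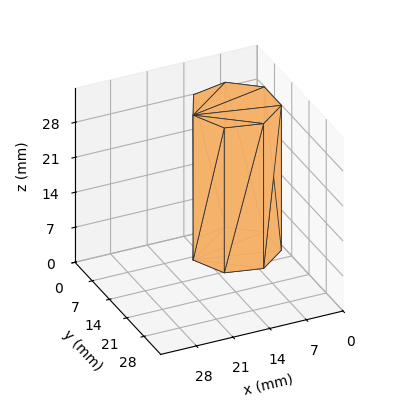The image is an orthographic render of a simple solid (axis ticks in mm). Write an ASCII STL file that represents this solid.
Reading the render: the shape is a regular 7-sided prism (a cylinder approximated with 7 flat sides), circumscribed radius ≈ 8 mm, height ≈ 29 mm (dimensions read to the nearest mm from the axis ticks). For the STL, each face is triangulated and given an outward normal.

solid part
  facet normal 0.0000 0.0000 -1.0000
    outer loop
      vertex 6.22 15.80 0.00
      vertex 12.99 14.25 0.00
      vertex 16.00 8.00 0.00
    endloop
  endfacet
  facet normal 0.0000 0.0000 -1.0000
    outer loop
      vertex 0.79 11.47 0.00
      vertex 6.22 15.80 0.00
      vertex 16.00 8.00 0.00
    endloop
  endfacet
  facet normal 0.0000 0.0000 -1.0000
    outer loop
      vertex 0.79 4.53 0.00
      vertex 0.79 11.47 0.00
      vertex 16.00 8.00 0.00
    endloop
  endfacet
  facet normal 0.0000 0.0000 -1.0000
    outer loop
      vertex 6.22 0.20 0.00
      vertex 0.79 4.53 0.00
      vertex 16.00 8.00 0.00
    endloop
  endfacet
  facet normal 0.0000 0.0000 -1.0000
    outer loop
      vertex 12.99 1.75 0.00
      vertex 6.22 0.20 0.00
      vertex 16.00 8.00 0.00
    endloop
  endfacet
  facet normal 0.0000 0.0000 1.0000
    outer loop
      vertex 16.00 8.00 29.00
      vertex 12.99 14.25 29.00
      vertex 6.22 15.80 29.00
    endloop
  endfacet
  facet normal 0.0000 0.0000 1.0000
    outer loop
      vertex 16.00 8.00 29.00
      vertex 6.22 15.80 29.00
      vertex 0.79 11.47 29.00
    endloop
  endfacet
  facet normal 0.0000 0.0000 1.0000
    outer loop
      vertex 16.00 8.00 29.00
      vertex 0.79 11.47 29.00
      vertex 0.79 4.53 29.00
    endloop
  endfacet
  facet normal 0.0000 0.0000 1.0000
    outer loop
      vertex 16.00 8.00 29.00
      vertex 0.79 4.53 29.00
      vertex 6.22 0.20 29.00
    endloop
  endfacet
  facet normal 0.0000 0.0000 1.0000
    outer loop
      vertex 16.00 8.00 29.00
      vertex 6.22 0.20 29.00
      vertex 12.99 1.75 29.00
    endloop
  endfacet
  facet normal 0.9010 0.4339 0.0000
    outer loop
      vertex 16.00 8.00 0.00
      vertex 12.99 14.25 0.00
      vertex 12.99 14.25 29.00
    endloop
  endfacet
  facet normal 0.9010 0.4339 0.0000
    outer loop
      vertex 16.00 8.00 0.00
      vertex 12.99 14.25 29.00
      vertex 16.00 8.00 29.00
    endloop
  endfacet
  facet normal 0.2232 0.9748 0.0000
    outer loop
      vertex 12.99 14.25 0.00
      vertex 6.22 15.80 0.00
      vertex 6.22 15.80 29.00
    endloop
  endfacet
  facet normal 0.2232 0.9748 0.0000
    outer loop
      vertex 12.99 14.25 0.00
      vertex 6.22 15.80 29.00
      vertex 12.99 14.25 29.00
    endloop
  endfacet
  facet normal -0.6235 0.7819 0.0000
    outer loop
      vertex 6.22 15.80 0.00
      vertex 0.79 11.47 0.00
      vertex 0.79 11.47 29.00
    endloop
  endfacet
  facet normal -0.6235 0.7819 0.0000
    outer loop
      vertex 6.22 15.80 0.00
      vertex 0.79 11.47 29.00
      vertex 6.22 15.80 29.00
    endloop
  endfacet
  facet normal -1.0000 0.0000 0.0000
    outer loop
      vertex 0.79 11.47 0.00
      vertex 0.79 4.53 0.00
      vertex 0.79 4.53 29.00
    endloop
  endfacet
  facet normal -1.0000 0.0000 0.0000
    outer loop
      vertex 0.79 11.47 0.00
      vertex 0.79 4.53 29.00
      vertex 0.79 11.47 29.00
    endloop
  endfacet
  facet normal -0.6235 -0.7819 0.0000
    outer loop
      vertex 0.79 4.53 0.00
      vertex 6.22 0.20 0.00
      vertex 6.22 0.20 29.00
    endloop
  endfacet
  facet normal -0.6235 -0.7819 0.0000
    outer loop
      vertex 0.79 4.53 0.00
      vertex 6.22 0.20 29.00
      vertex 0.79 4.53 29.00
    endloop
  endfacet
  facet normal 0.2232 -0.9748 0.0000
    outer loop
      vertex 6.22 0.20 0.00
      vertex 12.99 1.75 0.00
      vertex 12.99 1.75 29.00
    endloop
  endfacet
  facet normal 0.2232 -0.9748 0.0000
    outer loop
      vertex 6.22 0.20 0.00
      vertex 12.99 1.75 29.00
      vertex 6.22 0.20 29.00
    endloop
  endfacet
  facet normal 0.9010 -0.4339 0.0000
    outer loop
      vertex 12.99 1.75 0.00
      vertex 16.00 8.00 0.00
      vertex 16.00 8.00 29.00
    endloop
  endfacet
  facet normal 0.9010 -0.4339 0.0000
    outer loop
      vertex 12.99 1.75 0.00
      vertex 16.00 8.00 29.00
      vertex 12.99 1.75 29.00
    endloop
  endfacet
endsolid part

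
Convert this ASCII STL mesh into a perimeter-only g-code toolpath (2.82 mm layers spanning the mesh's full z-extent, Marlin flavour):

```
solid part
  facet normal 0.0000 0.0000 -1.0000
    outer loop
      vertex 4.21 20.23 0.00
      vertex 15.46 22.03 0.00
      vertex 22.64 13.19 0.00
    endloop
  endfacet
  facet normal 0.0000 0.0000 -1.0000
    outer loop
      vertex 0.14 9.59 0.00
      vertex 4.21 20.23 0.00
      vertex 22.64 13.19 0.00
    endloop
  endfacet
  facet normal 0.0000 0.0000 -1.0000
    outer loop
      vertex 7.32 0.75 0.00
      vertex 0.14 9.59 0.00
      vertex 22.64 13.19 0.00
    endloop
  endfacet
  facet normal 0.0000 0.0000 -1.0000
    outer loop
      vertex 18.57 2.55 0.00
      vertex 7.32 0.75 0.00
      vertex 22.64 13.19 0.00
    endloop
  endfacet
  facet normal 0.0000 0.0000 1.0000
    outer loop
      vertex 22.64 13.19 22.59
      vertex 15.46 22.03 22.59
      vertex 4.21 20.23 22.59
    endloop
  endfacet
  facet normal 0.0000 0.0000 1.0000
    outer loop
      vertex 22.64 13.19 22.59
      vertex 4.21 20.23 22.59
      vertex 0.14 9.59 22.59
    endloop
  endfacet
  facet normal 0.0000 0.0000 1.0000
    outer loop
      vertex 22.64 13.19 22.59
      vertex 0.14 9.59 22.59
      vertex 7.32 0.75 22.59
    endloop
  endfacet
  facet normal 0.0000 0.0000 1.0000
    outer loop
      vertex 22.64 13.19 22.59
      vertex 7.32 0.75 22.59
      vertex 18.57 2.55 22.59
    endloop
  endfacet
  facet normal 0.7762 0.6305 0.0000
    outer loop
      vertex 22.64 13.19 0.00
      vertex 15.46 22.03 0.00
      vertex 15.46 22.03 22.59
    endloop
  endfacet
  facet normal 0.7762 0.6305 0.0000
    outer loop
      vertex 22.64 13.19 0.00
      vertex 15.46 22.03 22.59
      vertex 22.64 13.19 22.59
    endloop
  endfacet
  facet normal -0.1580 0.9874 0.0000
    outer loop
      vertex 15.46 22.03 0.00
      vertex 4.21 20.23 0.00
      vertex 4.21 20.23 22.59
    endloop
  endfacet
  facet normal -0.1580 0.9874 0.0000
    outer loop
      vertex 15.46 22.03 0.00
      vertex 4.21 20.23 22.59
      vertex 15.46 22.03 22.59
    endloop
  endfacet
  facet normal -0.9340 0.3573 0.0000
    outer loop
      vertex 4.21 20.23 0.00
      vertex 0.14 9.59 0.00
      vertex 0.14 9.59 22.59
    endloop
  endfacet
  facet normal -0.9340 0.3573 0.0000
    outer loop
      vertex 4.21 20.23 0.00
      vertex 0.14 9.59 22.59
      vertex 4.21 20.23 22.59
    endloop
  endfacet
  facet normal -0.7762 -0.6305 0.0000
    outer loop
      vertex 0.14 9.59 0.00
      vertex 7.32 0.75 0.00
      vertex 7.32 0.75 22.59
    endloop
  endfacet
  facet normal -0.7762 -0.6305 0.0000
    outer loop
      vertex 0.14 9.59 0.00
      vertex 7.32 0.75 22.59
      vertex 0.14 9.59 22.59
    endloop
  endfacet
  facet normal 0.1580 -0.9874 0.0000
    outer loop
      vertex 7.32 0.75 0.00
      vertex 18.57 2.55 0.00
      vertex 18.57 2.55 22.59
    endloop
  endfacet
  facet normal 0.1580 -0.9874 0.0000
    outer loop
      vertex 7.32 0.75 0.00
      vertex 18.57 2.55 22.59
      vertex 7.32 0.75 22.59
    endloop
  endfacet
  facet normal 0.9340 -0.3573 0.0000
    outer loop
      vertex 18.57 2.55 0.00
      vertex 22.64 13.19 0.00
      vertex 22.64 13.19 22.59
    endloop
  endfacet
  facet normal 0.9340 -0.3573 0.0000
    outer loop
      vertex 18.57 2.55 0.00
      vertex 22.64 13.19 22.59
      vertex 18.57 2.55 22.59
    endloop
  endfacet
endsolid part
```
; perimeter-only toolpath
G21 ; units = mm
G90 ; absolute positioning
G28 ; home
; layer 1
G0 Z2.82
G0 X22.64 Y13.19
G1 X15.46 Y22.03
G1 X4.21 Y20.23
G1 X0.14 Y9.59
G1 X7.32 Y0.75
G1 X18.57 Y2.55
G1 X22.64 Y13.19
; layer 2
G0 Z5.65
G0 X22.64 Y13.19
G1 X15.46 Y22.03
G1 X4.21 Y20.23
G1 X0.14 Y9.59
G1 X7.32 Y0.75
G1 X18.57 Y2.55
G1 X22.64 Y13.19
; layer 3
G0 Z8.47
G0 X22.64 Y13.19
G1 X15.46 Y22.03
G1 X4.21 Y20.23
G1 X0.14 Y9.59
G1 X7.32 Y0.75
G1 X18.57 Y2.55
G1 X22.64 Y13.19
; layer 4
G0 Z11.29
G0 X22.64 Y13.19
G1 X15.46 Y22.03
G1 X4.21 Y20.23
G1 X0.14 Y9.59
G1 X7.32 Y0.75
G1 X18.57 Y2.55
G1 X22.64 Y13.19
; layer 5
G0 Z14.12
G0 X22.64 Y13.19
G1 X15.46 Y22.03
G1 X4.21 Y20.23
G1 X0.14 Y9.59
G1 X7.32 Y0.75
G1 X18.57 Y2.55
G1 X22.64 Y13.19
; layer 6
G0 Z16.94
G0 X22.64 Y13.19
G1 X15.46 Y22.03
G1 X4.21 Y20.23
G1 X0.14 Y9.59
G1 X7.32 Y0.75
G1 X18.57 Y2.55
G1 X22.64 Y13.19
; layer 7
G0 Z19.77
G0 X22.64 Y13.19
G1 X15.46 Y22.03
G1 X4.21 Y20.23
G1 X0.14 Y9.59
G1 X7.32 Y0.75
G1 X18.57 Y2.55
G1 X22.64 Y13.19
; layer 8
G0 Z22.59
G0 X22.64 Y13.19
G1 X15.46 Y22.03
G1 X4.21 Y20.23
G1 X0.14 Y9.59
G1 X7.32 Y0.75
G1 X18.57 Y2.55
G1 X22.64 Y13.19
M2 ; end

The solid is a regular 6-sided prism (a cylinder approximated with 6 flat sides), circumscribed radius ≈ 11.4 mm, height ≈ 22.6 mm. Slicing at Δz = 2.82 mm — 8 equal slices spanning the solid's height, so layer i sits at z = i·h/8 — gives 8 non-empty perimeters. Each is a 6-segment closed polygon; G0 lifts to the layer z and rapids to the start vertex, then G1 traces the edges.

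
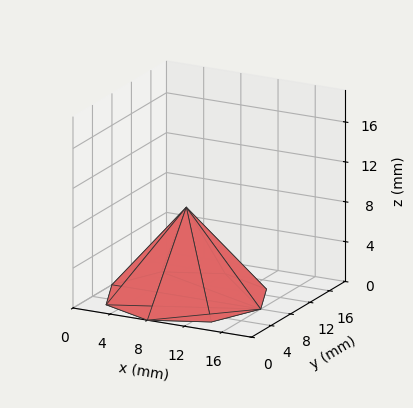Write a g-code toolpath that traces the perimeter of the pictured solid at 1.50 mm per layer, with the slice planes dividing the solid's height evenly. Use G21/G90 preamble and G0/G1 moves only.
Reading the render: the shape is a regular 8-sided pyramid, base circumscribed radius ≈ 8 mm, apex at z ≈ 9 mm (dimensions read to the nearest mm from the axis ticks). For the g-code, the solid's height is divided into equal slices at the stated Δz and each level perimeter traced with G1 moves after a G0 lift.

; perimeter-only toolpath
G21 ; units = mm
G90 ; absolute positioning
G28 ; home
; layer 1
G0 Z1.50
G0 X14.67 Y8.00
G1 X12.72 Y12.72
G1 X8.00 Y14.67
G1 X3.28 Y12.72
G1 X1.33 Y8.00
G1 X3.28 Y3.28
G1 X8.00 Y1.33
G1 X12.72 Y3.28
G1 X14.67 Y8.00
; layer 2
G0 Z3.00
G0 X13.33 Y8.00
G1 X11.77 Y11.77
G1 X8.00 Y13.33
G1 X4.23 Y11.77
G1 X2.67 Y8.00
G1 X4.23 Y4.23
G1 X8.00 Y2.67
G1 X11.77 Y4.23
G1 X13.33 Y8.00
; layer 3
G0 Z4.50
G0 X12.00 Y8.00
G1 X10.83 Y10.83
G1 X8.00 Y12.00
G1 X5.17 Y10.83
G1 X4.00 Y8.00
G1 X5.17 Y5.17
G1 X8.00 Y4.00
G1 X10.83 Y5.17
G1 X12.00 Y8.00
; layer 4
G0 Z6.00
G0 X10.67 Y8.00
G1 X9.89 Y9.89
G1 X8.00 Y10.67
G1 X6.11 Y9.89
G1 X5.33 Y8.00
G1 X6.11 Y6.11
G1 X8.00 Y5.33
G1 X9.89 Y6.11
G1 X10.67 Y8.00
; layer 5
G0 Z7.50
G0 X9.33 Y8.00
G1 X8.94 Y8.94
G1 X8.00 Y9.33
G1 X7.06 Y8.94
G1 X6.67 Y8.00
G1 X7.06 Y7.06
G1 X8.00 Y6.67
G1 X8.94 Y7.06
G1 X9.33 Y8.00
M2 ; end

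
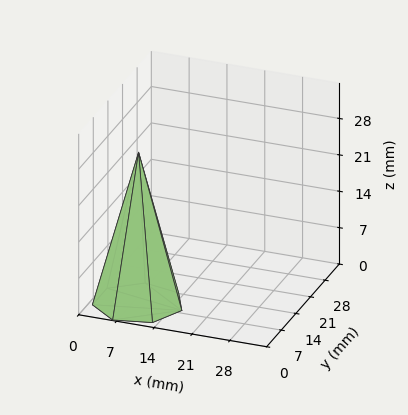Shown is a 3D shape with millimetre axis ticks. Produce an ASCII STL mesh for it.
Reading the render: the shape is a regular 7-sided pyramid, base circumscribed radius ≈ 8 mm, apex at z ≈ 29 mm (dimensions read to the nearest mm from the axis ticks). For the STL, each face is triangulated and given an outward normal.

solid part
  facet normal 0.0000 0.0000 -1.0000
    outer loop
      vertex 6.220 15.799 0.000
      vertex 12.988 14.255 0.000
      vertex 16.000 8.000 0.000
    endloop
  endfacet
  facet normal 0.0000 0.0000 -1.0000
    outer loop
      vertex 0.792 11.471 0.000
      vertex 6.220 15.799 0.000
      vertex 16.000 8.000 0.000
    endloop
  endfacet
  facet normal 0.0000 0.0000 -1.0000
    outer loop
      vertex 0.792 4.529 0.000
      vertex 0.792 11.471 0.000
      vertex 16.000 8.000 0.000
    endloop
  endfacet
  facet normal 0.0000 0.0000 -1.0000
    outer loop
      vertex 6.220 0.201 0.000
      vertex 0.792 4.529 0.000
      vertex 16.000 8.000 0.000
    endloop
  endfacet
  facet normal 0.0000 0.0000 -1.0000
    outer loop
      vertex 12.988 1.745 0.000
      vertex 6.220 0.201 0.000
      vertex 16.000 8.000 0.000
    endloop
  endfacet
  facet normal 0.8744 0.4210 0.2412
    outer loop
      vertex 16.000 8.000 0.000
      vertex 12.988 14.255 0.000
      vertex 8.000 8.000 29.000
    endloop
  endfacet
  facet normal 0.2159 0.9462 0.2412
    outer loop
      vertex 12.988 14.255 0.000
      vertex 6.220 15.799 0.000
      vertex 8.000 8.000 29.000
    endloop
  endfacet
  facet normal -0.6050 0.7588 0.2412
    outer loop
      vertex 6.220 15.799 0.000
      vertex 0.792 11.471 0.000
      vertex 8.000 8.000 29.000
    endloop
  endfacet
  facet normal -0.9705 0.0000 0.2412
    outer loop
      vertex 0.792 11.471 0.000
      vertex 0.792 4.529 0.000
      vertex 8.000 8.000 29.000
    endloop
  endfacet
  facet normal -0.6050 -0.7588 0.2412
    outer loop
      vertex 0.792 4.529 0.000
      vertex 6.220 0.201 0.000
      vertex 8.000 8.000 29.000
    endloop
  endfacet
  facet normal 0.2159 -0.9462 0.2412
    outer loop
      vertex 6.220 0.201 0.000
      vertex 12.988 1.745 0.000
      vertex 8.000 8.000 29.000
    endloop
  endfacet
  facet normal 0.8744 -0.4210 0.2412
    outer loop
      vertex 12.988 1.745 0.000
      vertex 16.000 8.000 0.000
      vertex 8.000 8.000 29.000
    endloop
  endfacet
endsolid part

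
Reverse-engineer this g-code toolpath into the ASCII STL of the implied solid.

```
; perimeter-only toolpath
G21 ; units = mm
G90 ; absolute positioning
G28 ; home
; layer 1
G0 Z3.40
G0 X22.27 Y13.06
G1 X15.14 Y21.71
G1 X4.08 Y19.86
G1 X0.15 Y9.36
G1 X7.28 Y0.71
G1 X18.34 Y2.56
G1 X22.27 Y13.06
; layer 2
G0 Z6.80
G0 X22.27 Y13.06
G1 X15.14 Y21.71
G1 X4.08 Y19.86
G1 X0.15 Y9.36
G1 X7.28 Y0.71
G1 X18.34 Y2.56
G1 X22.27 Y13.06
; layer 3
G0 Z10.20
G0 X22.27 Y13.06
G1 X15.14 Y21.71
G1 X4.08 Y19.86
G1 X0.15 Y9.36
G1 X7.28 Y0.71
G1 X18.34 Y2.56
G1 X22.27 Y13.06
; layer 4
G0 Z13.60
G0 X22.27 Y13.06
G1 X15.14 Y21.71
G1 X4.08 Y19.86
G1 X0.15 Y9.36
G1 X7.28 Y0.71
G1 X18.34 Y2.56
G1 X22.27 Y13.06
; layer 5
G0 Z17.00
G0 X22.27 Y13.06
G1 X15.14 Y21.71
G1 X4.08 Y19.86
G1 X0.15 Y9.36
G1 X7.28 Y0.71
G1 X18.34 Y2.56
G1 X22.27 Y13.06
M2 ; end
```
solid part
  facet normal 0.0000 0.0000 -1.0000
    outer loop
      vertex 4.08 19.86 0.00
      vertex 15.14 21.71 0.00
      vertex 22.27 13.06 0.00
    endloop
  endfacet
  facet normal 0.0000 0.0000 -1.0000
    outer loop
      vertex 0.15 9.36 0.00
      vertex 4.08 19.86 0.00
      vertex 22.27 13.06 0.00
    endloop
  endfacet
  facet normal 0.0000 0.0000 -1.0000
    outer loop
      vertex 7.28 0.71 0.00
      vertex 0.15 9.36 0.00
      vertex 22.27 13.06 0.00
    endloop
  endfacet
  facet normal 0.0000 0.0000 -1.0000
    outer loop
      vertex 18.34 2.56 0.00
      vertex 7.28 0.71 0.00
      vertex 22.27 13.06 0.00
    endloop
  endfacet
  facet normal 0.0000 0.0000 1.0000
    outer loop
      vertex 22.27 13.06 17.00
      vertex 15.14 21.71 17.00
      vertex 4.08 19.86 17.00
    endloop
  endfacet
  facet normal 0.0000 0.0000 1.0000
    outer loop
      vertex 22.27 13.06 17.00
      vertex 4.08 19.86 17.00
      vertex 0.15 9.36 17.00
    endloop
  endfacet
  facet normal 0.0000 0.0000 1.0000
    outer loop
      vertex 22.27 13.06 17.00
      vertex 0.15 9.36 17.00
      vertex 7.28 0.71 17.00
    endloop
  endfacet
  facet normal 0.0000 0.0000 1.0000
    outer loop
      vertex 22.27 13.06 17.00
      vertex 7.28 0.71 17.00
      vertex 18.34 2.56 17.00
    endloop
  endfacet
  facet normal 0.7716 0.6361 0.0000
    outer loop
      vertex 22.27 13.06 0.00
      vertex 15.14 21.71 0.00
      vertex 15.14 21.71 17.00
    endloop
  endfacet
  facet normal 0.7716 0.6361 0.0000
    outer loop
      vertex 22.27 13.06 0.00
      vertex 15.14 21.71 17.00
      vertex 22.27 13.06 17.00
    endloop
  endfacet
  facet normal -0.1650 0.9863 0.0000
    outer loop
      vertex 15.14 21.71 0.00
      vertex 4.08 19.86 0.00
      vertex 4.08 19.86 17.00
    endloop
  endfacet
  facet normal -0.1650 0.9863 0.0000
    outer loop
      vertex 15.14 21.71 0.00
      vertex 4.08 19.86 17.00
      vertex 15.14 21.71 17.00
    endloop
  endfacet
  facet normal -0.9365 0.3505 0.0000
    outer loop
      vertex 4.08 19.86 0.00
      vertex 0.15 9.36 0.00
      vertex 0.15 9.36 17.00
    endloop
  endfacet
  facet normal -0.9365 0.3505 0.0000
    outer loop
      vertex 4.08 19.86 0.00
      vertex 0.15 9.36 17.00
      vertex 4.08 19.86 17.00
    endloop
  endfacet
  facet normal -0.7716 -0.6361 0.0000
    outer loop
      vertex 0.15 9.36 0.00
      vertex 7.28 0.71 0.00
      vertex 7.28 0.71 17.00
    endloop
  endfacet
  facet normal -0.7716 -0.6361 0.0000
    outer loop
      vertex 0.15 9.36 0.00
      vertex 7.28 0.71 17.00
      vertex 0.15 9.36 17.00
    endloop
  endfacet
  facet normal 0.1650 -0.9863 0.0000
    outer loop
      vertex 7.28 0.71 0.00
      vertex 18.34 2.56 0.00
      vertex 18.34 2.56 17.00
    endloop
  endfacet
  facet normal 0.1650 -0.9863 0.0000
    outer loop
      vertex 7.28 0.71 0.00
      vertex 18.34 2.56 17.00
      vertex 7.28 0.71 17.00
    endloop
  endfacet
  facet normal 0.9365 -0.3505 0.0000
    outer loop
      vertex 18.34 2.56 0.00
      vertex 22.27 13.06 0.00
      vertex 22.27 13.06 17.00
    endloop
  endfacet
  facet normal 0.9365 -0.3505 0.0000
    outer loop
      vertex 18.34 2.56 0.00
      vertex 22.27 13.06 17.00
      vertex 18.34 2.56 17.00
    endloop
  endfacet
endsolid part

The G0 Z moves step by Δz≈3.40 mm. Every layer's G1 loop is the same polygon, so the solid is a straight extrusion of it from z=0 to z≈17. Closing with flat bottom and top caps and triangulating gives 20 facets — a regular 6-sided prism (a cylinder approximated with 6 flat sides), circumscribed radius ≈ 11.2 mm, height ≈ 17 mm.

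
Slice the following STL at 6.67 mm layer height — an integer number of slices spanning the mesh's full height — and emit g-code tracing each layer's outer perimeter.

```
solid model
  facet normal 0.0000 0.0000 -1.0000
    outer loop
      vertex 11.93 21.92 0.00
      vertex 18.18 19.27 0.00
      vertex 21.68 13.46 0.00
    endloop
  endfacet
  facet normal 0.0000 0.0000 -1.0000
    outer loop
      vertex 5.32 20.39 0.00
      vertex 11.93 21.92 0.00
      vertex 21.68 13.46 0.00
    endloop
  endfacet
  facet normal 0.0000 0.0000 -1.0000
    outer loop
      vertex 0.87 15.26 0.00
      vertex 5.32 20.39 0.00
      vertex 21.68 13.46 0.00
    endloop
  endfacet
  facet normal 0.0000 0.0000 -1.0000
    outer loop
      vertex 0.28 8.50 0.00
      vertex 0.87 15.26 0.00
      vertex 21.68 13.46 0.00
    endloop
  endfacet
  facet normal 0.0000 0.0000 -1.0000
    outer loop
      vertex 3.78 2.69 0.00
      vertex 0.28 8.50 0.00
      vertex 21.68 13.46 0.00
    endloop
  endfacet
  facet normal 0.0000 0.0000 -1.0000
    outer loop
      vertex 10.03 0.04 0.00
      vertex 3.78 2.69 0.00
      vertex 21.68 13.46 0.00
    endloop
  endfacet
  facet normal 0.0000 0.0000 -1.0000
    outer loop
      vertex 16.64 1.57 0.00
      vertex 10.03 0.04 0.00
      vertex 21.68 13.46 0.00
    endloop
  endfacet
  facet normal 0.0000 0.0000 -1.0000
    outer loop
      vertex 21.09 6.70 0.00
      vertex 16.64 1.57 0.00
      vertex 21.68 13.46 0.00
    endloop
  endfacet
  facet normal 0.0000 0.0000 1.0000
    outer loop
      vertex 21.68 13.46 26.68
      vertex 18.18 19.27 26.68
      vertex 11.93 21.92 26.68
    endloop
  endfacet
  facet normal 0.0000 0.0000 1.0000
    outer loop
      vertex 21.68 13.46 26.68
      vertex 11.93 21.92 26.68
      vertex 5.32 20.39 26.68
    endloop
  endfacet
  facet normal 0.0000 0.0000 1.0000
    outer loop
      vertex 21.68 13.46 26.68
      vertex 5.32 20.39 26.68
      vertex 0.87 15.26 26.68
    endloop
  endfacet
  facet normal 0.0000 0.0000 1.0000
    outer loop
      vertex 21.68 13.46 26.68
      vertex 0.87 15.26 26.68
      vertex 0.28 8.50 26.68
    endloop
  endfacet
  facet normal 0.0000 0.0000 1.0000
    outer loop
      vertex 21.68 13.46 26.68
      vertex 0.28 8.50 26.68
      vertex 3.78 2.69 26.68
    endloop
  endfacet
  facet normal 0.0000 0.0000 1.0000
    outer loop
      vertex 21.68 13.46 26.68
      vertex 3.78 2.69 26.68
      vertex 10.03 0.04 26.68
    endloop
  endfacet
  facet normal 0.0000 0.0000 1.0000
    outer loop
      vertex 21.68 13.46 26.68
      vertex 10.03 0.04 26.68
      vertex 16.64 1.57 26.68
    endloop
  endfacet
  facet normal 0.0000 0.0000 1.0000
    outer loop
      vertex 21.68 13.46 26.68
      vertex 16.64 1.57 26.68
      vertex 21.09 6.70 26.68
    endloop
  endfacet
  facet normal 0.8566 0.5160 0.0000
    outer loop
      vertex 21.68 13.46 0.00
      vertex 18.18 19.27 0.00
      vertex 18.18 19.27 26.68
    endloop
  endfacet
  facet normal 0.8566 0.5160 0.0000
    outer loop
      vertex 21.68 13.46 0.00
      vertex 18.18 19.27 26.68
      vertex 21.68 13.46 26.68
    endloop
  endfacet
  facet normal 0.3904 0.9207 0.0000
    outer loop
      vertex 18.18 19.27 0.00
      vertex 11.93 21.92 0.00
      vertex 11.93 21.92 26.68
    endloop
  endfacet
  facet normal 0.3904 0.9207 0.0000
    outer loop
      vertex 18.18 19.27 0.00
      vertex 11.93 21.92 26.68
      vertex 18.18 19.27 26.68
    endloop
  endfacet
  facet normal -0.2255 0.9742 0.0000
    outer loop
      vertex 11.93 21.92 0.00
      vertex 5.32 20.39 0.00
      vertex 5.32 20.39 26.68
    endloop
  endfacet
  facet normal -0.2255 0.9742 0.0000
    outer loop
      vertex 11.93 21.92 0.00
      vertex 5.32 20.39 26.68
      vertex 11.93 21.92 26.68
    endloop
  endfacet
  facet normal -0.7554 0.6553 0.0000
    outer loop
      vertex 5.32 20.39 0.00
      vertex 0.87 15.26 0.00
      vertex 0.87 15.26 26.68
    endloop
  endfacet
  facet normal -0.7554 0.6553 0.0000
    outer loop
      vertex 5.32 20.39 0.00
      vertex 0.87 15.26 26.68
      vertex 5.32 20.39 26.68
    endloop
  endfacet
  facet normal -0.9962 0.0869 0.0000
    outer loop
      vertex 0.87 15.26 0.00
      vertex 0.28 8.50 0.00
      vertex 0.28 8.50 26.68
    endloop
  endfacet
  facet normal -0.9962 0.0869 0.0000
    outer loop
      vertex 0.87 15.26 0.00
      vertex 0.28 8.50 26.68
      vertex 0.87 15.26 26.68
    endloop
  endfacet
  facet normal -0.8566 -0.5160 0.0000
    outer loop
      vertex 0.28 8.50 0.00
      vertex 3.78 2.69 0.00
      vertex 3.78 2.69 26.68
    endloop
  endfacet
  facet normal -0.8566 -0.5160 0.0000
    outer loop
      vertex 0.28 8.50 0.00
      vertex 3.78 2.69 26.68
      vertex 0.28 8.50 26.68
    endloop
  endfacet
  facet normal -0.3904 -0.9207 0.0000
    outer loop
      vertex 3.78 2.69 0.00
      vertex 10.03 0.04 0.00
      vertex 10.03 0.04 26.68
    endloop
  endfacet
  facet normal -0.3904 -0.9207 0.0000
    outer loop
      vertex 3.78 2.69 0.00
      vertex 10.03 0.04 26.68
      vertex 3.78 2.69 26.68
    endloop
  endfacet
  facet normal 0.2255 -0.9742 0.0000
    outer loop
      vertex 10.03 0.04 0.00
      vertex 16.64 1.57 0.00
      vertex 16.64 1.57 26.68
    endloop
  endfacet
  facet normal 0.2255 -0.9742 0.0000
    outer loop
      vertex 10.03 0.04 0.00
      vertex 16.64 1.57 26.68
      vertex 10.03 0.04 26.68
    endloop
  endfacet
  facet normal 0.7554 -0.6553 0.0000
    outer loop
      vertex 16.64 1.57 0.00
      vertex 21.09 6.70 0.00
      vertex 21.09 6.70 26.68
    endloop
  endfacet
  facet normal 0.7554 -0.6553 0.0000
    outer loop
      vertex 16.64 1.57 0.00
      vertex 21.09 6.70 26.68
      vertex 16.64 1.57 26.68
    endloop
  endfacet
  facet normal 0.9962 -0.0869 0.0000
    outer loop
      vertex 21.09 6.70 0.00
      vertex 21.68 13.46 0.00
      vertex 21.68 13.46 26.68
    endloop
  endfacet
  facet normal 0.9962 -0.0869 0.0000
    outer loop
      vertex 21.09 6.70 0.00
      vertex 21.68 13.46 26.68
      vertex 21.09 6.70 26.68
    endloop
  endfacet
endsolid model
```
; perimeter-only toolpath
G21 ; units = mm
G90 ; absolute positioning
G28 ; home
; layer 1
G0 Z6.67
G0 X21.68 Y13.46
G1 X18.18 Y19.27
G1 X11.93 Y21.92
G1 X5.32 Y20.39
G1 X0.87 Y15.26
G1 X0.28 Y8.50
G1 X3.78 Y2.69
G1 X10.03 Y0.04
G1 X16.64 Y1.57
G1 X21.09 Y6.70
G1 X21.68 Y13.46
; layer 2
G0 Z13.34
G0 X21.68 Y13.46
G1 X18.18 Y19.27
G1 X11.93 Y21.92
G1 X5.32 Y20.39
G1 X0.87 Y15.26
G1 X0.28 Y8.50
G1 X3.78 Y2.69
G1 X10.03 Y0.04
G1 X16.64 Y1.57
G1 X21.09 Y6.70
G1 X21.68 Y13.46
; layer 3
G0 Z20.01
G0 X21.68 Y13.46
G1 X18.18 Y19.27
G1 X11.93 Y21.92
G1 X5.32 Y20.39
G1 X0.87 Y15.26
G1 X0.28 Y8.50
G1 X3.78 Y2.69
G1 X10.03 Y0.04
G1 X16.64 Y1.57
G1 X21.09 Y6.70
G1 X21.68 Y13.46
; layer 4
G0 Z26.68
G0 X21.68 Y13.46
G1 X18.18 Y19.27
G1 X11.93 Y21.92
G1 X5.32 Y20.39
G1 X0.87 Y15.26
G1 X0.28 Y8.50
G1 X3.78 Y2.69
G1 X10.03 Y0.04
G1 X16.64 Y1.57
G1 X21.09 Y6.70
G1 X21.68 Y13.46
M2 ; end

The solid is a regular 10-sided prism (a cylinder approximated with 10 flat sides), circumscribed radius ≈ 11 mm, height ≈ 26.7 mm. Slicing at Δz = 6.67 mm — 4 equal slices spanning the solid's height, so layer i sits at z = i·h/4 — gives 4 non-empty perimeters. Each is a 10-segment closed polygon; G0 lifts to the layer z and rapids to the start vertex, then G1 traces the edges.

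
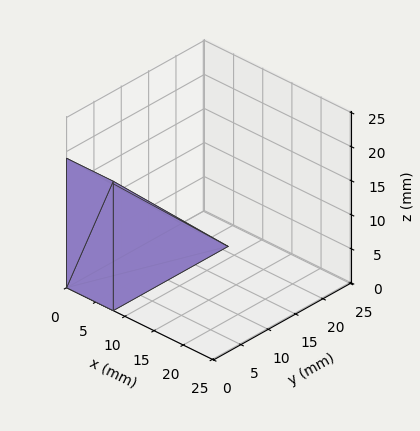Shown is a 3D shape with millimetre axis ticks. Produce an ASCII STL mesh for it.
Reading the render: the shape is a wedge (ramp): 8 × 21 mm base, rising to 19 mm along the y=0 edge and sloping linearly to z=0 at y=21 (dimensions read to the nearest mm from the axis ticks). For the STL, each face is triangulated and given an outward normal.

solid part
  facet normal 0.0000 0.0000 -1.0000
    outer loop
      vertex 8.0 21.0 0.0
      vertex 8.0 0.0 0.0
      vertex 0.0 0.0 0.0
    endloop
  endfacet
  facet normal 0.0000 0.0000 -1.0000
    outer loop
      vertex 0.0 21.0 0.0
      vertex 8.0 21.0 0.0
      vertex 0.0 0.0 0.0
    endloop
  endfacet
  facet normal 0.0000 -1.0000 0.0000
    outer loop
      vertex 0.0 0.0 0.0
      vertex 8.0 0.0 0.0
      vertex 8.0 0.0 19.0
    endloop
  endfacet
  facet normal 0.0000 -1.0000 0.0000
    outer loop
      vertex 0.0 0.0 0.0
      vertex 8.0 0.0 19.0
      vertex 0.0 0.0 19.0
    endloop
  endfacet
  facet normal 0.0000 0.6709 0.7415
    outer loop
      vertex 0.0 0.0 19.0
      vertex 8.0 0.0 19.0
      vertex 8.0 21.0 0.0
    endloop
  endfacet
  facet normal 0.0000 0.6709 0.7415
    outer loop
      vertex 0.0 0.0 19.0
      vertex 8.0 21.0 0.0
      vertex 0.0 21.0 0.0
    endloop
  endfacet
  facet normal -1.0000 0.0000 0.0000
    outer loop
      vertex 0.0 0.0 19.0
      vertex 0.0 21.0 0.0
      vertex 0.0 0.0 0.0
    endloop
  endfacet
  facet normal 1.0000 0.0000 0.0000
    outer loop
      vertex 8.0 0.0 0.0
      vertex 8.0 21.0 0.0
      vertex 8.0 0.0 19.0
    endloop
  endfacet
endsolid part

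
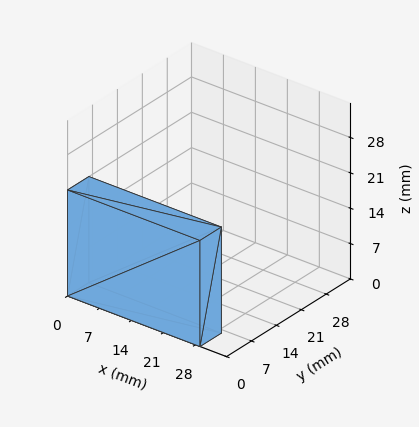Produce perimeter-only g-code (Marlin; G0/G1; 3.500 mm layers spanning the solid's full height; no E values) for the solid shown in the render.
Reading the render: the shape is a rectangular box, roughly 29 × 6 mm footprint and 21 mm tall (dimensions read to the nearest mm from the axis ticks). For the g-code, the solid's height is divided into equal slices at the stated Δz and each level perimeter traced with G1 moves after a G0 lift.

; perimeter-only toolpath
G21 ; units = mm
G90 ; absolute positioning
G28 ; home
; layer 1
G0 Z3.500
G0 X0.000 Y0.000
G1 X29.000 Y0.000
G1 X29.000 Y6.000
G1 X0.000 Y6.000
G1 X0.000 Y0.000
; layer 2
G0 Z7.000
G0 X0.000 Y0.000
G1 X29.000 Y0.000
G1 X29.000 Y6.000
G1 X0.000 Y6.000
G1 X0.000 Y0.000
; layer 3
G0 Z10.500
G0 X0.000 Y0.000
G1 X29.000 Y0.000
G1 X29.000 Y6.000
G1 X0.000 Y6.000
G1 X0.000 Y0.000
; layer 4
G0 Z14.000
G0 X0.000 Y0.000
G1 X29.000 Y0.000
G1 X29.000 Y6.000
G1 X0.000 Y6.000
G1 X0.000 Y0.000
; layer 5
G0 Z17.500
G0 X0.000 Y0.000
G1 X29.000 Y0.000
G1 X29.000 Y6.000
G1 X0.000 Y6.000
G1 X0.000 Y0.000
; layer 6
G0 Z21.000
G0 X0.000 Y0.000
G1 X29.000 Y0.000
G1 X29.000 Y6.000
G1 X0.000 Y6.000
G1 X0.000 Y0.000
M2 ; end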